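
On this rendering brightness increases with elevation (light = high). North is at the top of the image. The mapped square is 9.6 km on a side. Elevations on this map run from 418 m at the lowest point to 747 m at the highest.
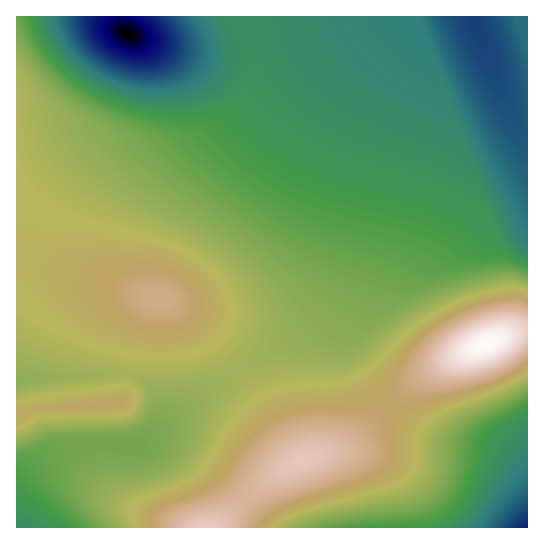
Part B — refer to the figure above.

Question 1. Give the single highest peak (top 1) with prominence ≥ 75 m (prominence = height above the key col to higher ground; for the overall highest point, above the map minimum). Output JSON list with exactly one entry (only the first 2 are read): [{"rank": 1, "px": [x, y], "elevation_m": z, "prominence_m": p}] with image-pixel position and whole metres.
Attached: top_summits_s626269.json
[{"rank": 1, "px": [486, 343], "elevation_m": 747, "prominence_m": 329}]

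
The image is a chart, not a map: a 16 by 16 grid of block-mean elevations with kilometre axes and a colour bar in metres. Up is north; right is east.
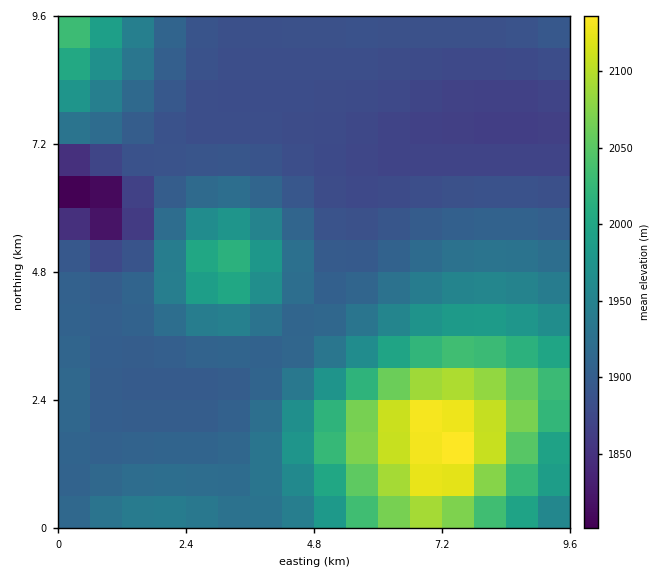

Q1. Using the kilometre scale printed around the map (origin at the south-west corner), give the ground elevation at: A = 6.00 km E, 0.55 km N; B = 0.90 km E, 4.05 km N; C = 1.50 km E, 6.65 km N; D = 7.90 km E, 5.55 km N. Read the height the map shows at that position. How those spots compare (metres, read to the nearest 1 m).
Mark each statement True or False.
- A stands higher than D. True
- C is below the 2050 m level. True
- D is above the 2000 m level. False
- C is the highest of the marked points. False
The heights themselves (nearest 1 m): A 2069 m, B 1903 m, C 1880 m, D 1912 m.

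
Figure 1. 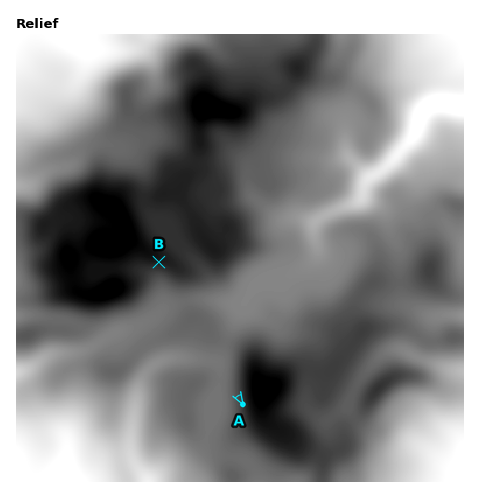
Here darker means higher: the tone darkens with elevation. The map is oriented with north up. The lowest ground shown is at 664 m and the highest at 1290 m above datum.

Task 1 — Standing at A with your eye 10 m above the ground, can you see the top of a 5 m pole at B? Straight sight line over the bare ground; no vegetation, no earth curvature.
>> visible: true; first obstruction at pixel None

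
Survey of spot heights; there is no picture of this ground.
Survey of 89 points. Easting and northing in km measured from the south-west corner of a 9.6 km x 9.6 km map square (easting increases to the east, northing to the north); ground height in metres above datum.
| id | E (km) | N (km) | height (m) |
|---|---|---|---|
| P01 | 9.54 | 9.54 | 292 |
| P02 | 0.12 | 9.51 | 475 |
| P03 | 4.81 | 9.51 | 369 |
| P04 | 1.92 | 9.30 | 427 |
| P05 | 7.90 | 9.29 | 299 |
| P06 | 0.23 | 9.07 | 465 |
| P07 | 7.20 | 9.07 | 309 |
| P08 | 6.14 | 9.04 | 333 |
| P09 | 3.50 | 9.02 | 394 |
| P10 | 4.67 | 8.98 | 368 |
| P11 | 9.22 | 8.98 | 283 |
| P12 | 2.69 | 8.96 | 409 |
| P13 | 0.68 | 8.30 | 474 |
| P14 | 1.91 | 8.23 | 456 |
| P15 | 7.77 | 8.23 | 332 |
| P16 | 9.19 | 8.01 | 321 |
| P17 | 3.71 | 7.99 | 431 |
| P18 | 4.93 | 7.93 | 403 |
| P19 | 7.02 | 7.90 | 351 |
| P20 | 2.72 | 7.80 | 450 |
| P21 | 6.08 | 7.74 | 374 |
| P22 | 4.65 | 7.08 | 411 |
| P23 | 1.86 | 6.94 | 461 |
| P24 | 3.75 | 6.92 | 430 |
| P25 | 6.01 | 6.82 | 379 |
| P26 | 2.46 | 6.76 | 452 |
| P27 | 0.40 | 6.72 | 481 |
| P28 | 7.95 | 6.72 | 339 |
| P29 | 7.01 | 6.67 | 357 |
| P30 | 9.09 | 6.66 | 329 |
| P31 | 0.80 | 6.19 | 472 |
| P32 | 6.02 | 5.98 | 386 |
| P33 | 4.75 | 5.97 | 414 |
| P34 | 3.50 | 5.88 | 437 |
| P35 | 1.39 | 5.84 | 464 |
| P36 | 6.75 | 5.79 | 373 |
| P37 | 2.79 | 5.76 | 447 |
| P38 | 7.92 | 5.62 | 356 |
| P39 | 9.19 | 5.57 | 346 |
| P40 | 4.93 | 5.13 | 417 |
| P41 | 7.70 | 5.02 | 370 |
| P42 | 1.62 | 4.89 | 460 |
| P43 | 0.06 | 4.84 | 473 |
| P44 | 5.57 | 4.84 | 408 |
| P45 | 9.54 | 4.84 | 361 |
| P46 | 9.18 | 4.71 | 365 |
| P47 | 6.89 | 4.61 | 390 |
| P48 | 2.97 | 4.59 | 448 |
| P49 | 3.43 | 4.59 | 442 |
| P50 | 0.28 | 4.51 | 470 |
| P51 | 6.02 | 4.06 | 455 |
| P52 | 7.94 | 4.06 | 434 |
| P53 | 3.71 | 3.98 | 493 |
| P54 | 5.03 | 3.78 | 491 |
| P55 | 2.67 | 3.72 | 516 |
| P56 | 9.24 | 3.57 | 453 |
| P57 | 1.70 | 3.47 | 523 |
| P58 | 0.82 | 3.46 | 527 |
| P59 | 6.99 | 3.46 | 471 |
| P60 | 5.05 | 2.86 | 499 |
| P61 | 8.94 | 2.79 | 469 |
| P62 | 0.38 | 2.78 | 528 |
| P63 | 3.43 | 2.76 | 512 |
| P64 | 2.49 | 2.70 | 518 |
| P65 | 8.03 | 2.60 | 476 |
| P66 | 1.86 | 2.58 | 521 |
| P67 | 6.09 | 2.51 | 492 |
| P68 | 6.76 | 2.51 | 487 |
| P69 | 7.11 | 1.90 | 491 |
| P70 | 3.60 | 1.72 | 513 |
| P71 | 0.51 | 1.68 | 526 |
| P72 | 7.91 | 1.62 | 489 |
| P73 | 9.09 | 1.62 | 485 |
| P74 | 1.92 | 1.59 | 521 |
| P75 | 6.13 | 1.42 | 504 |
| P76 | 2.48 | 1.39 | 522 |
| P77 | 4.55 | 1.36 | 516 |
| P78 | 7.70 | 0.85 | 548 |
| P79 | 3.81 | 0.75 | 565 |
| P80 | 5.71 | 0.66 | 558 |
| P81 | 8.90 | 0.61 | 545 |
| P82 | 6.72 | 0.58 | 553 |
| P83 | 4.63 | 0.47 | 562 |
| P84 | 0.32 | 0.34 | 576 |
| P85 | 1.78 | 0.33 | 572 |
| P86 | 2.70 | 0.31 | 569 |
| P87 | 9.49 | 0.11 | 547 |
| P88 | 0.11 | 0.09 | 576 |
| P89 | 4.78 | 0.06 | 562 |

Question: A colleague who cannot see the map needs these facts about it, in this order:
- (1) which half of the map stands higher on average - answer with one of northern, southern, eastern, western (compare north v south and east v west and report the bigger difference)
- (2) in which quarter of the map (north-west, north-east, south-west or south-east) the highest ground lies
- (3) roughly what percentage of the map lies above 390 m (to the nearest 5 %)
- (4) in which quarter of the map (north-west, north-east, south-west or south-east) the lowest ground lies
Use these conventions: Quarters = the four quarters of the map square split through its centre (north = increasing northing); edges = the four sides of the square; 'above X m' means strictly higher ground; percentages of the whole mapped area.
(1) Taken as a whole, the southern half is higher than the northern.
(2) The highest point lies in the south-west quarter of the map.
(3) Roughly 75 % of the ground is higher than 390 m.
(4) Look to the north-east quarter for the lowest ground.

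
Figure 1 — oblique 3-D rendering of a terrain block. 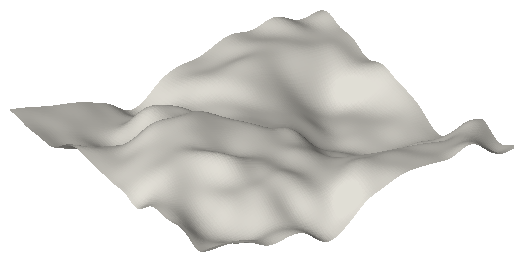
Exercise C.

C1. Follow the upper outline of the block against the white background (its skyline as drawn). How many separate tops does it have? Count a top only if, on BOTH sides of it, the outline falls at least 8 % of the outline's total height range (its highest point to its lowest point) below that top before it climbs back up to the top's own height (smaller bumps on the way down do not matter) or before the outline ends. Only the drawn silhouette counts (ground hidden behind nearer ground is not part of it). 2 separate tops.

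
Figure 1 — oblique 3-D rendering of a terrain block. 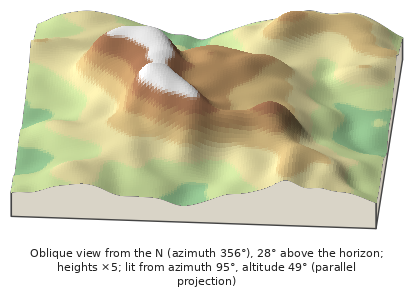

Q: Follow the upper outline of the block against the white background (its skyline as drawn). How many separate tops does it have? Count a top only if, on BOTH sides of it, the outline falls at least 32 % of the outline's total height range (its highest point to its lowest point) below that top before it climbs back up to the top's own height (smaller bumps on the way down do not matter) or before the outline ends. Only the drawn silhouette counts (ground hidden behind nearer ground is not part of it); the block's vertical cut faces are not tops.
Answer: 0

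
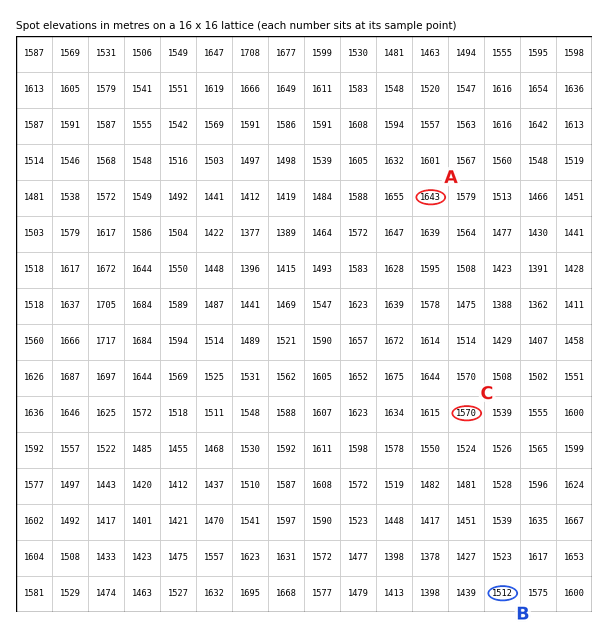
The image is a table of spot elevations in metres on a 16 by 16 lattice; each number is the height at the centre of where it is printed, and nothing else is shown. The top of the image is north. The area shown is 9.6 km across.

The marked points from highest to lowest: A C B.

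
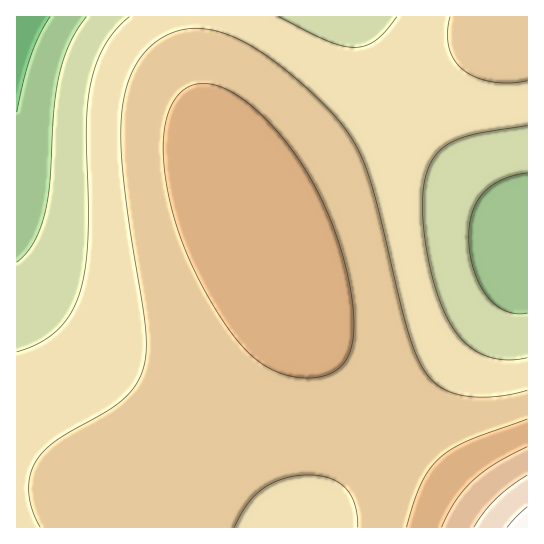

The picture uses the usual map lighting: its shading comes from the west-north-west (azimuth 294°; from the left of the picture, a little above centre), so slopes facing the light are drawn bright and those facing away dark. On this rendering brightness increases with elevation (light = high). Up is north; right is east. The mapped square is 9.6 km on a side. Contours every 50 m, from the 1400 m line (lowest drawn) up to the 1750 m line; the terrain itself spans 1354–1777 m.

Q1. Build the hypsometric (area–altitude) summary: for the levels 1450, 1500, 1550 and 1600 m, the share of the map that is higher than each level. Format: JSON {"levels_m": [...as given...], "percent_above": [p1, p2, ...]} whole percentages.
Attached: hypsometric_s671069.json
{"levels_m": [1450, 1500, 1550, 1600], "percent_above": [94, 82, 56, 18]}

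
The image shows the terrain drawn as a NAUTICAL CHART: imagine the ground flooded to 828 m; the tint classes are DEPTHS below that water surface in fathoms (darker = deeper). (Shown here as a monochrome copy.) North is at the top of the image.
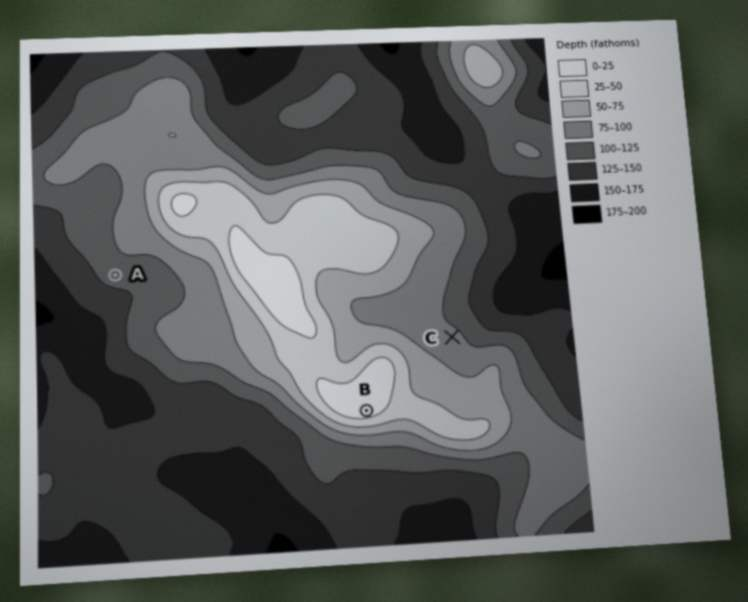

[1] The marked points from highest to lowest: B C A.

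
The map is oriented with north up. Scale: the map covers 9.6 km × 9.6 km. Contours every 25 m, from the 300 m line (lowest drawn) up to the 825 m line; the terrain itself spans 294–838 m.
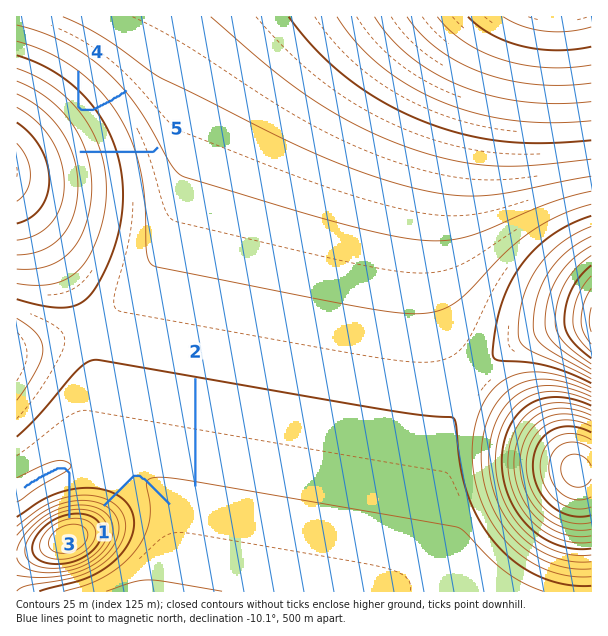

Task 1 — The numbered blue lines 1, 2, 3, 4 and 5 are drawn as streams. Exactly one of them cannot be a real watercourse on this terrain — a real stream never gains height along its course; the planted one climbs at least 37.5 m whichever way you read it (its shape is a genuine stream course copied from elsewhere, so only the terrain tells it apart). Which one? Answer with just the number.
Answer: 4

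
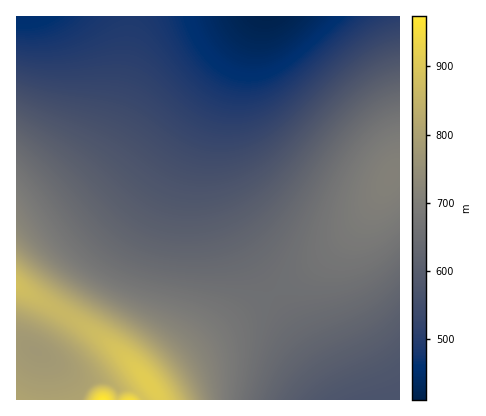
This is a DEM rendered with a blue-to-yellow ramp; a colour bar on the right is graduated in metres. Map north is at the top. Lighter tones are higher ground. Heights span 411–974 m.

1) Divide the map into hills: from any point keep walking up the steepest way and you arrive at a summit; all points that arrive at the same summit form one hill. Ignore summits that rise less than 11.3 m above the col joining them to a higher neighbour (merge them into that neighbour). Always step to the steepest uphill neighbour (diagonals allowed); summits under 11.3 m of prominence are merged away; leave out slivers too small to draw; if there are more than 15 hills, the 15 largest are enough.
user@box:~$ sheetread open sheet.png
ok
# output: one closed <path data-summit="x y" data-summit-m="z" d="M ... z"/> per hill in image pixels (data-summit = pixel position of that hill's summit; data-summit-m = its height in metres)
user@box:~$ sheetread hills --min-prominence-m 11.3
<path data-summit="392 176" data-summit-m="708" d="M400 16l-140 0-9 16-16 38-10 32-6 28-2 16 1 30 6 26 8 20 24 44 58 88 26 46 60 0z"/><path data-summit="150 386" data-summit-m="914" d="M260 16l-3 0-47 72-75 120-56 74-27 46-16 24 36 23 16 6 20 0 10 8 14 0 6 3 6 8 196 0-21-38-73-114-17-34-9-28-3-40 5-32 16-52z"/><path data-summit="16 286" data-summit-m="881" d="M256 16l-240 0 0 327 10 2 10 6 4-3 39-66 56-74z"/><path data-summit="104 400" data-summit-m="974" d="M18 343l-2 1 0 56 101 0 2-10-7-7-8-3-16 1-8-2-48-31z"/><path data-summit="130 400" data-summit-m="953" d="M126 388l-8 2 0 10 26 0-6-8z"/>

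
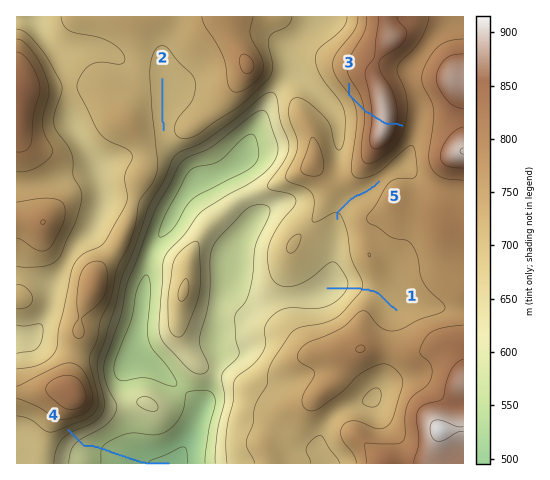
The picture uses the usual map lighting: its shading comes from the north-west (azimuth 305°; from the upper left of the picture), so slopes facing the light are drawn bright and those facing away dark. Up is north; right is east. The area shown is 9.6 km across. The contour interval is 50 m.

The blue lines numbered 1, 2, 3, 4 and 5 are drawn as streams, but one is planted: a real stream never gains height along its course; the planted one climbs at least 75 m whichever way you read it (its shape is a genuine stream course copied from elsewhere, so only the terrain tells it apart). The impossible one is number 3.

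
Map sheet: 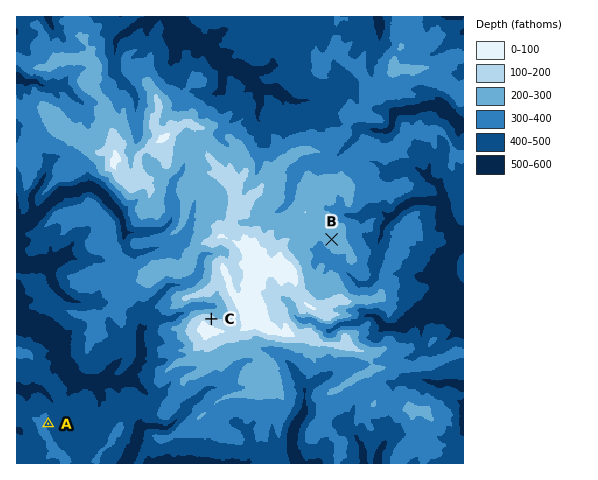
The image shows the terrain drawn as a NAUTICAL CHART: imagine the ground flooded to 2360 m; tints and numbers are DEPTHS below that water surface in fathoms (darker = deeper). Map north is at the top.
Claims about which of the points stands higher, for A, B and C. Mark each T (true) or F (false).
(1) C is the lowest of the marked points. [F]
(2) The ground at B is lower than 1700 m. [F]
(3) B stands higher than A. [T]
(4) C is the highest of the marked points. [T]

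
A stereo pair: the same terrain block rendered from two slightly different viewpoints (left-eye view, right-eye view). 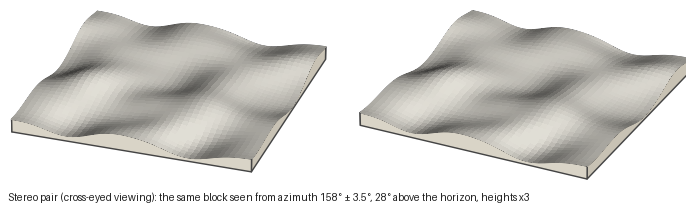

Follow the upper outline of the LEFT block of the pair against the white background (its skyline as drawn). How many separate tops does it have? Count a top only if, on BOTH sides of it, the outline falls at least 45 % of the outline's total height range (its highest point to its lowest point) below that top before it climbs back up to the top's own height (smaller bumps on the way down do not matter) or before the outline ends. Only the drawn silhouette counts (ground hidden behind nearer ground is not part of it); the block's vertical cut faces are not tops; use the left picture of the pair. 0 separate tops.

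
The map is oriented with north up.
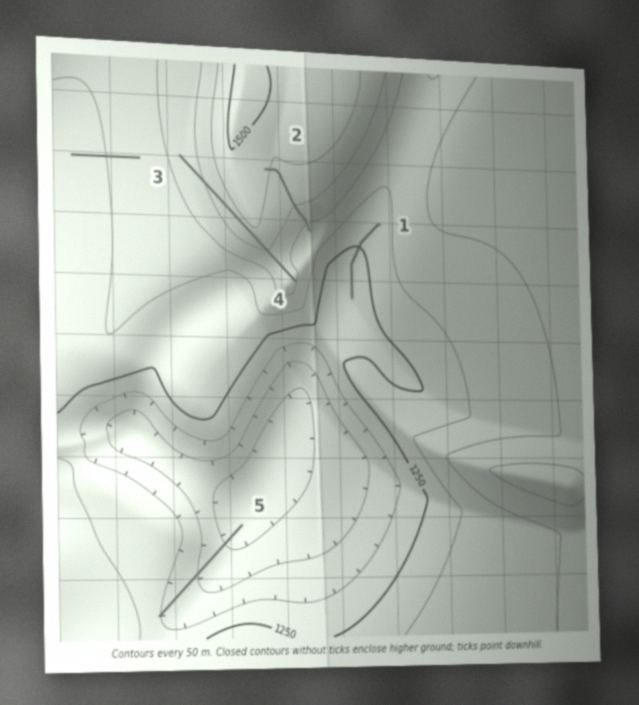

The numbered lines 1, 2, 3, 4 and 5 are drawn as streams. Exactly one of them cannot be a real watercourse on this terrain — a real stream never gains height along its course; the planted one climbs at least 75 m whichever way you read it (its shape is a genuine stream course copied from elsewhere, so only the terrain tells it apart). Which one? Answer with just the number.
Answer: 4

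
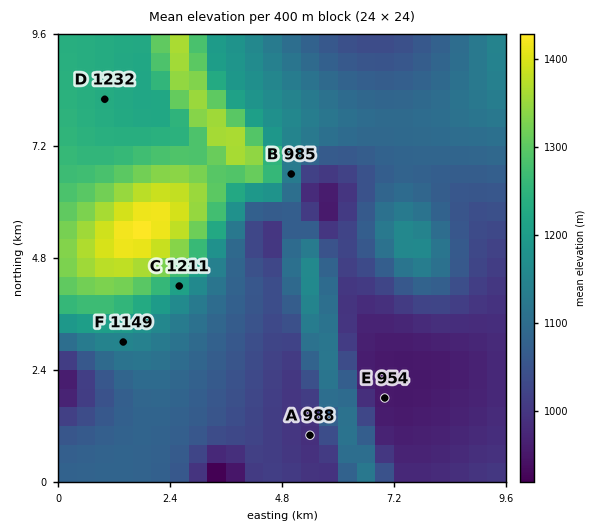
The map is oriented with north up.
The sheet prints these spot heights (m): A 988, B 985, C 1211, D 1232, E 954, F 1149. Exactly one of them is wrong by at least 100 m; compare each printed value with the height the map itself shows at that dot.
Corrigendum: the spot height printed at B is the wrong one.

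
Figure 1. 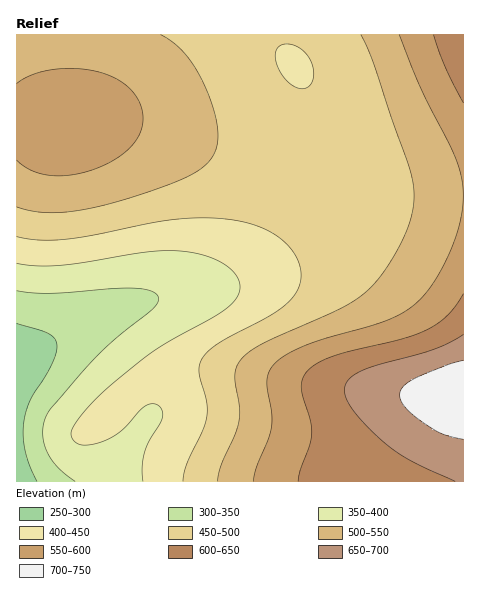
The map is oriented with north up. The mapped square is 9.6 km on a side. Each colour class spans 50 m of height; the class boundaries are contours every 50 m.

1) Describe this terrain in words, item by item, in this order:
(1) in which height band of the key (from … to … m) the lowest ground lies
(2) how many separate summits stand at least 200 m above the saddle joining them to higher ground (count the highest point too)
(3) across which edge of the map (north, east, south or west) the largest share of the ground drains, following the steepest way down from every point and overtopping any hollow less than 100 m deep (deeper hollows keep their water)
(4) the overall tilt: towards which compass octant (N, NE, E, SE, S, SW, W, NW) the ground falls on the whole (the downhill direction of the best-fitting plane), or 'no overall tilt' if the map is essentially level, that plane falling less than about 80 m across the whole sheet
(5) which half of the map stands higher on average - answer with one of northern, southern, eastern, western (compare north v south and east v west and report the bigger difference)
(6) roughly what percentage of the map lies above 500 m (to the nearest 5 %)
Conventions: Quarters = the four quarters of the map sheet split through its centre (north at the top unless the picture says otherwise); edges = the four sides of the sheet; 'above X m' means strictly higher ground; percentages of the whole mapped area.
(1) The lowest ground lies in the 250–300 m band.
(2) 1 summit rises at least 200 m above its surroundings.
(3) The largest share of the runoff leaves by the western edge.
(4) The general tilt is down to the west (the land rises towards the east).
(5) Taken as a whole, the eastern half is higher than the western.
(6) About 45 % of the map lies above 500 m.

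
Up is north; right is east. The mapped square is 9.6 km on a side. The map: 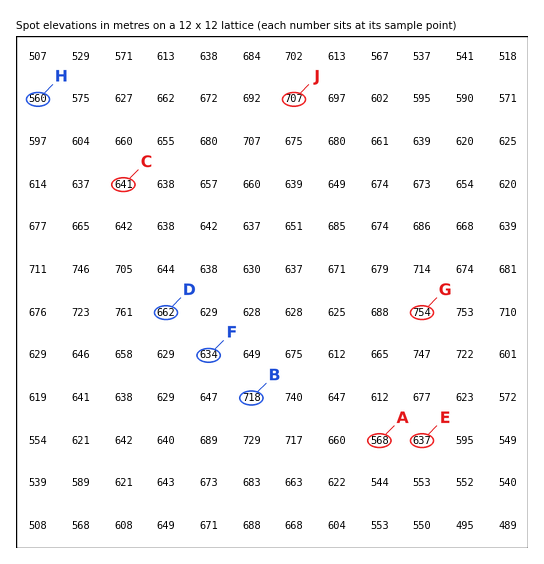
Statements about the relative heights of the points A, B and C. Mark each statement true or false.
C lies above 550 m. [true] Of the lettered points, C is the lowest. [false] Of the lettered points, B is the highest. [true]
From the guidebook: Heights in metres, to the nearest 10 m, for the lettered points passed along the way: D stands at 660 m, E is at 640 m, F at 630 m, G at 750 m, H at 560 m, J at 710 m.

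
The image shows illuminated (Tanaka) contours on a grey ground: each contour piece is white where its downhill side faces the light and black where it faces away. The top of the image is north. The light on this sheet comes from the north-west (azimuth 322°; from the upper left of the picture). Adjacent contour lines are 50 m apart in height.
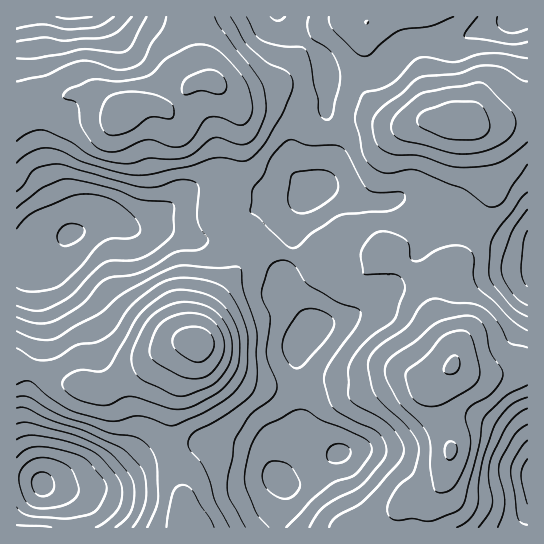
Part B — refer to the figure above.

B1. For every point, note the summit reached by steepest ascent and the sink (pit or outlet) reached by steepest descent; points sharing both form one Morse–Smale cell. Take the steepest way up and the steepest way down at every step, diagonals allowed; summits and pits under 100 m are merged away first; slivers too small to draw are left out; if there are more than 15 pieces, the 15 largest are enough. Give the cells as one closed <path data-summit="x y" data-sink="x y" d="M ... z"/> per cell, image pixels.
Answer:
<path data-summit="453 365" data-sink="282 481" d="M325 187l-11 1-10 9-4 6-7 26-2 25-8 20 0 16 5 9 16 18 5 10 0 6-9 9-4 20 4 65 19 17 18 10-28 25-11 4-15-1 1 12-5 21 0 12 98 1 30-28 24-5 12-13 4-11 4-26-10-24-8-34 2-5 18-17 2-4 0-11-12-27-4-14 8-40 6-14 0-14-11-24-11 0-32-18-16 4-10 0-18-4-16-8z"/><path data-summit="197 345" data-sink="282 481" d="M303 196l-5 3-24 1-8 3-21 12-12 11 14 13 2 6 0 9-41 57-8 20-1 10-20 41-7 27 1 44 8 29 3 29 10 17 84 0 1-13 5-21-1-12 15 1 11-4 28-25-18-10-19-17-4-65 4-20 9-9 0-6-9-16-16-17-1-20 8-20 2-25z"/><path data-summit="197 345" data-sink="73 233" d="M106 215l-15 1-17 17-9 3-28-3-15 8-6 1 0 123 17 4 18 10 30 6 16 7 9 0 5-3 30-18 13-14 24-13 19 0 11-33 41-57 0-9-2-6-13-12-15 12-24 1-24-9-36-2z"/><path data-summit="123 113" data-sink="73 233" d="M214 81l-13 0-8 3-20 20-8 4-11-3-15 0-18 7-31-15-8-2-13 0-12 6-40 14-1 126 6 0 15-8 16 3 21-3 20-18 16 1 25 13 36 2 24 9 18 0 12-4 8-10-16-17 8-14 2-24 13-52-1-8-6-9z"/><path data-summit="197 345" data-sink="42 485" d="M187 343l-9 1-16 8-27 23-29 17-9 0-16-7-18-2-30-14-17-3 1 162 176-1-9-16-3-29-6-23-3-20 0-30 3-12 5-19 16-32-1-2z"/><path data-summit="123 113" data-sink="282 481" d="M279 16l-84 1 0 26 5 28 5 8 9 2 7 8 18 22 1 11-12 43-3 30-8 14 16 16 12-10 21-12 36-6 19-14 8-16-2-86-4-22-10-12-24-17-8-8z"/><path data-summit="466 123" data-sink="282 481" d="M366 16l-86 1 1 5 9 9 26 19 8 15 3 16 0 37 2 13 0 36-10 19 12 2 24 11 18 4 10 0 16-4 32 18 11 0 1-16 10-30 6-48-24-3-34 3-16-8-12-12-5-8-3-13 2-17-3-34 3-8z"/><path data-summit="123 113" data-sink="69 17" d="M194 16l-177 0-1 98 3 1 18-8 20-6 12-6 13 0 8 2 31 15 18-7 15 0 7 3 8-1 24-23 18-3-7-3-5-11-4-24z"/><path data-summit="453 365" data-sink="527 478" d="M527 364l-6 0-10 5-14 4-24 0-20-8-18 17-2 5 8 34 10 24 0 9-7 25-13 16-24 5-29 28 150-1z"/><path data-summit="466 123" data-sink="522 17" d="M527 16l-122 1 3 21 15 33 9 43 5 5 13 4 40 2 38-10z"/><path data-summit="453 365" data-sink="527 245" d="M474 231l-13 24-14 15-8 39 4 14 12 27-2 15 6 4 14 4 24 0 14-4 10-5 7-1 0-113-30-7z"/><path data-summit="466 123" data-sink="73 233" d="M405 16l-38 1-3 33 4 45 17 20 12 6 45 0-10-7-9-43-15-33z"/><path data-summit="466 123" data-sink="527 245" d="M527 116l-28 8-27 1 9 9 6 11 8 26 0 19-20 41 16 9 28 9 9 0z"/><path data-summit="466 123" data-sink="73 233" d="M469 123l-10 0-2 2-2 38-3 15-9 23 0 16 14-2 17 16 19-37 2-23-6-20-8-17z"/><path data-summit="453 365" data-sink="73 233" d="M457 215l-14 3 10 23 0 14-3 10 11-10 12-24z"/>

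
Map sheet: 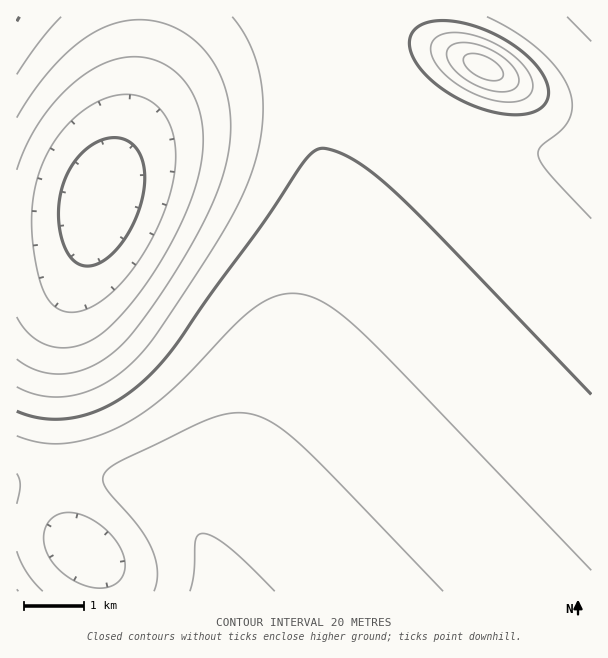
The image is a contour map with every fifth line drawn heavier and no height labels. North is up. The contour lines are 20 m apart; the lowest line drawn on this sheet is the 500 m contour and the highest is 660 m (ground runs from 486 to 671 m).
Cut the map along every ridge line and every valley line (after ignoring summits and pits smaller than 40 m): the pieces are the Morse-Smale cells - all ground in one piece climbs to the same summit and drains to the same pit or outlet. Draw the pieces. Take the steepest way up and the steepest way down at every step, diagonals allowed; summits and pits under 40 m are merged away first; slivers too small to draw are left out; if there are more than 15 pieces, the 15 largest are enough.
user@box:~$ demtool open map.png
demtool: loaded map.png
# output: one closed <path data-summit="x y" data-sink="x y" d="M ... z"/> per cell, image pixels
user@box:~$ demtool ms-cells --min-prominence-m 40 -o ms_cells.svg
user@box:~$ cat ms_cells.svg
<path data-summit="221 591" data-sink="101 201" d="M362 16l-222 1-1 48-7 48-12 39-24 61-15 10-16 5-49 3 1 361 575-1 0-442-32 5-38-3-37-11-47-22-34-26-22-23-15-25z"/><path data-summit="485 68" data-sink="101 201" d="M591 16l-228 0-1 11 5 17 7 15 14 18 25 23 25 18 32 16 28 11 33 7 29 2 22-3 10-4z"/><path data-summit="485 68" data-sink="101 201" d="M140 16l-124 1 1 213 48-2 16-5 15-10 24-61 12-39 7-48z"/>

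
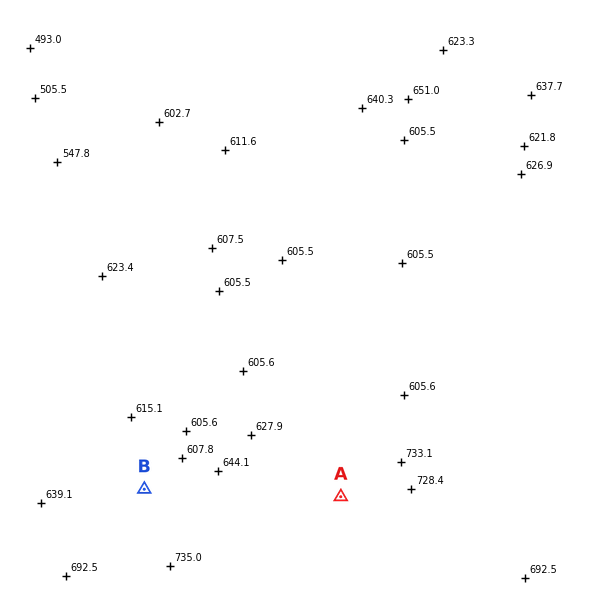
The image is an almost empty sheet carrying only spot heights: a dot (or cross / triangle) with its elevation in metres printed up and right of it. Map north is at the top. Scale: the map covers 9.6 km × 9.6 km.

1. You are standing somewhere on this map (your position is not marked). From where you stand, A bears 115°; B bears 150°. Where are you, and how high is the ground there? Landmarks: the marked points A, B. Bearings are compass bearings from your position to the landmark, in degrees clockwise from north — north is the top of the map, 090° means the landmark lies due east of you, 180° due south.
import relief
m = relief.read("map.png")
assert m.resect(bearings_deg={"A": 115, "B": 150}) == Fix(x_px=78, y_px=374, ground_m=650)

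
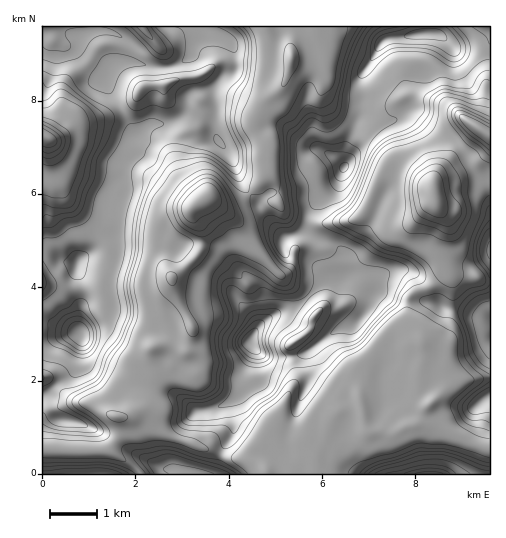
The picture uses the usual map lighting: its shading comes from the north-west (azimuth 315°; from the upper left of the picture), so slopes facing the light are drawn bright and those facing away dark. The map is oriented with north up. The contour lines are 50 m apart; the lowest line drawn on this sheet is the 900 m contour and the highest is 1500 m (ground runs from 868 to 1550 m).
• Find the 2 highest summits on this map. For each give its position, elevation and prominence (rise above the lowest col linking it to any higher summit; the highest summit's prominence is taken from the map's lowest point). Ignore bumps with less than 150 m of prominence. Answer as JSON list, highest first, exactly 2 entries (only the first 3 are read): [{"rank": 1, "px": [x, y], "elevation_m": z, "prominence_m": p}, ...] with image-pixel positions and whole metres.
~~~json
[{"rank": 1, "px": [201, 200], "elevation_m": 1550, "prominence_m": 682}, {"rank": 2, "px": [435, 193], "elevation_m": 1548, "prominence_m": 284}]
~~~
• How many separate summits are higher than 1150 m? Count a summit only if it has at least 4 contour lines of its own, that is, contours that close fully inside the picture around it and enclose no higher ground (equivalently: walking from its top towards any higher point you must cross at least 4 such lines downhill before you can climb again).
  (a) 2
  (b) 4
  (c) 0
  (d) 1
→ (a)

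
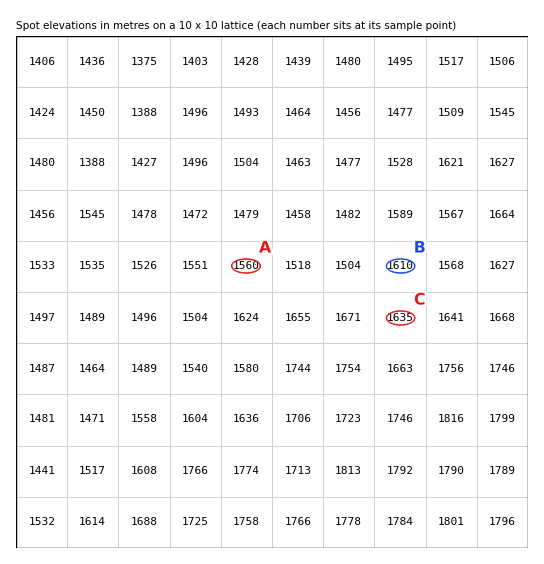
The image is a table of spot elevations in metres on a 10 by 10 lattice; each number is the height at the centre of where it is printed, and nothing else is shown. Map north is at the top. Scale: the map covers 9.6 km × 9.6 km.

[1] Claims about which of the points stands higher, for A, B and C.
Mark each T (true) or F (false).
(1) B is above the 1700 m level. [F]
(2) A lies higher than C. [F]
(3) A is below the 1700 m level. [T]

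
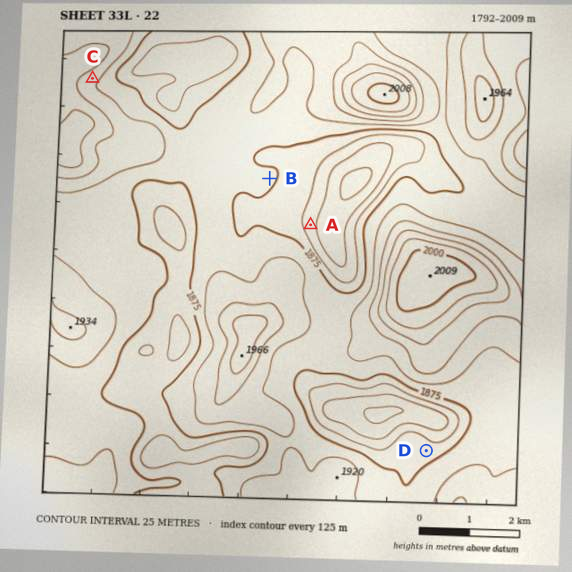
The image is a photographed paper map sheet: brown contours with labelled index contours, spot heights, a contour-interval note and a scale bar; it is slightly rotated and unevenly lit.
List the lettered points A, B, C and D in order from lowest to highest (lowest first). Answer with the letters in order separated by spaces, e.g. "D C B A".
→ A D B C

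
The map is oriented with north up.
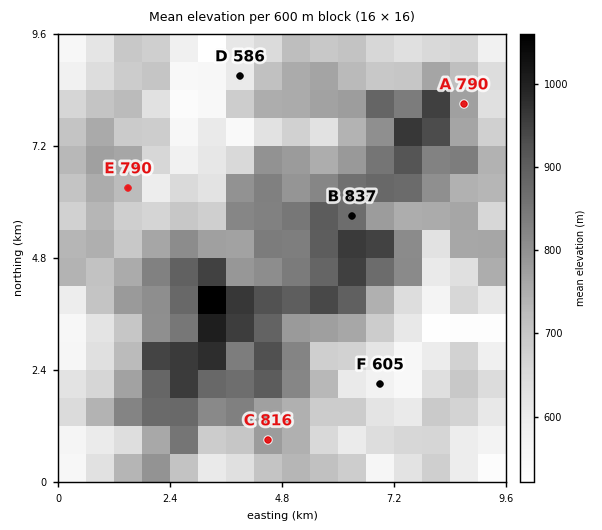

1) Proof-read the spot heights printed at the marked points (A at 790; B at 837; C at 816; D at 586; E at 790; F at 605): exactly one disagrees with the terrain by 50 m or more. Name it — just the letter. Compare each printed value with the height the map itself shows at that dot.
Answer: E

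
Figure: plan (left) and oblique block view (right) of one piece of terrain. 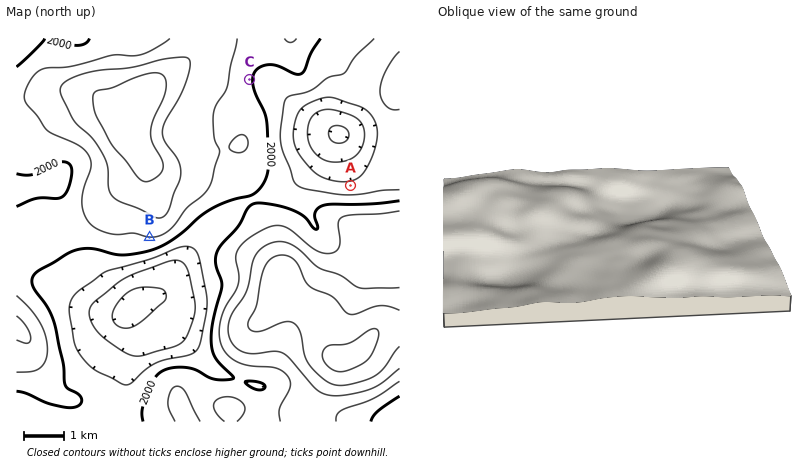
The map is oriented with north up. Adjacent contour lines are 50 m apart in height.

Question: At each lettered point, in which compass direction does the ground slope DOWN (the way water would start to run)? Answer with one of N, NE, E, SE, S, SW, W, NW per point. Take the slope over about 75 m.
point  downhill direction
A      N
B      S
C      E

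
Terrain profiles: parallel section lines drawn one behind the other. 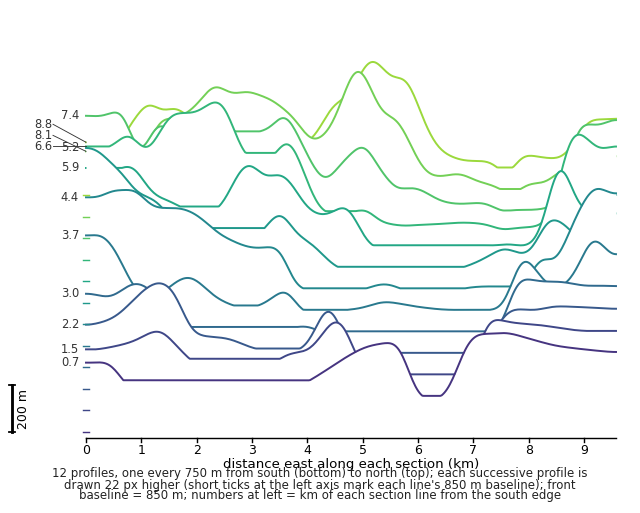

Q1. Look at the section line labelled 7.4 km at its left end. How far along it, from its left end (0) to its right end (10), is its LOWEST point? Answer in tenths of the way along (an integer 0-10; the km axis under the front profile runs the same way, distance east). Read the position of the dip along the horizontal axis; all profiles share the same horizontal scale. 8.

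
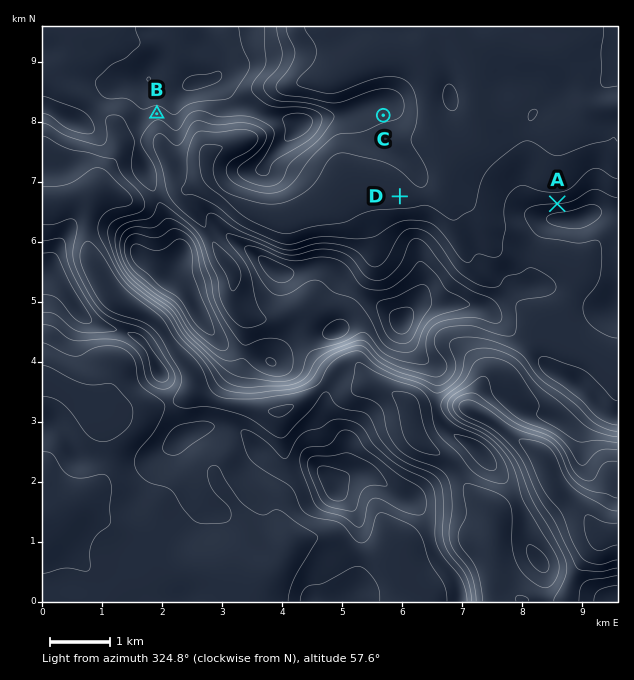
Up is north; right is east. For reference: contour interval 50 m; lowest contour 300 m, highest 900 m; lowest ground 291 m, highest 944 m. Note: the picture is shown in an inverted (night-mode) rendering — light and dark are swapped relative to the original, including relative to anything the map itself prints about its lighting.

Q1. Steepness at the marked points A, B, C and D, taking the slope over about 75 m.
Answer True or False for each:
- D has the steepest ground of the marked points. False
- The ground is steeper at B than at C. True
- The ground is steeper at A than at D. True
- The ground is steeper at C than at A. False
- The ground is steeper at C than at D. True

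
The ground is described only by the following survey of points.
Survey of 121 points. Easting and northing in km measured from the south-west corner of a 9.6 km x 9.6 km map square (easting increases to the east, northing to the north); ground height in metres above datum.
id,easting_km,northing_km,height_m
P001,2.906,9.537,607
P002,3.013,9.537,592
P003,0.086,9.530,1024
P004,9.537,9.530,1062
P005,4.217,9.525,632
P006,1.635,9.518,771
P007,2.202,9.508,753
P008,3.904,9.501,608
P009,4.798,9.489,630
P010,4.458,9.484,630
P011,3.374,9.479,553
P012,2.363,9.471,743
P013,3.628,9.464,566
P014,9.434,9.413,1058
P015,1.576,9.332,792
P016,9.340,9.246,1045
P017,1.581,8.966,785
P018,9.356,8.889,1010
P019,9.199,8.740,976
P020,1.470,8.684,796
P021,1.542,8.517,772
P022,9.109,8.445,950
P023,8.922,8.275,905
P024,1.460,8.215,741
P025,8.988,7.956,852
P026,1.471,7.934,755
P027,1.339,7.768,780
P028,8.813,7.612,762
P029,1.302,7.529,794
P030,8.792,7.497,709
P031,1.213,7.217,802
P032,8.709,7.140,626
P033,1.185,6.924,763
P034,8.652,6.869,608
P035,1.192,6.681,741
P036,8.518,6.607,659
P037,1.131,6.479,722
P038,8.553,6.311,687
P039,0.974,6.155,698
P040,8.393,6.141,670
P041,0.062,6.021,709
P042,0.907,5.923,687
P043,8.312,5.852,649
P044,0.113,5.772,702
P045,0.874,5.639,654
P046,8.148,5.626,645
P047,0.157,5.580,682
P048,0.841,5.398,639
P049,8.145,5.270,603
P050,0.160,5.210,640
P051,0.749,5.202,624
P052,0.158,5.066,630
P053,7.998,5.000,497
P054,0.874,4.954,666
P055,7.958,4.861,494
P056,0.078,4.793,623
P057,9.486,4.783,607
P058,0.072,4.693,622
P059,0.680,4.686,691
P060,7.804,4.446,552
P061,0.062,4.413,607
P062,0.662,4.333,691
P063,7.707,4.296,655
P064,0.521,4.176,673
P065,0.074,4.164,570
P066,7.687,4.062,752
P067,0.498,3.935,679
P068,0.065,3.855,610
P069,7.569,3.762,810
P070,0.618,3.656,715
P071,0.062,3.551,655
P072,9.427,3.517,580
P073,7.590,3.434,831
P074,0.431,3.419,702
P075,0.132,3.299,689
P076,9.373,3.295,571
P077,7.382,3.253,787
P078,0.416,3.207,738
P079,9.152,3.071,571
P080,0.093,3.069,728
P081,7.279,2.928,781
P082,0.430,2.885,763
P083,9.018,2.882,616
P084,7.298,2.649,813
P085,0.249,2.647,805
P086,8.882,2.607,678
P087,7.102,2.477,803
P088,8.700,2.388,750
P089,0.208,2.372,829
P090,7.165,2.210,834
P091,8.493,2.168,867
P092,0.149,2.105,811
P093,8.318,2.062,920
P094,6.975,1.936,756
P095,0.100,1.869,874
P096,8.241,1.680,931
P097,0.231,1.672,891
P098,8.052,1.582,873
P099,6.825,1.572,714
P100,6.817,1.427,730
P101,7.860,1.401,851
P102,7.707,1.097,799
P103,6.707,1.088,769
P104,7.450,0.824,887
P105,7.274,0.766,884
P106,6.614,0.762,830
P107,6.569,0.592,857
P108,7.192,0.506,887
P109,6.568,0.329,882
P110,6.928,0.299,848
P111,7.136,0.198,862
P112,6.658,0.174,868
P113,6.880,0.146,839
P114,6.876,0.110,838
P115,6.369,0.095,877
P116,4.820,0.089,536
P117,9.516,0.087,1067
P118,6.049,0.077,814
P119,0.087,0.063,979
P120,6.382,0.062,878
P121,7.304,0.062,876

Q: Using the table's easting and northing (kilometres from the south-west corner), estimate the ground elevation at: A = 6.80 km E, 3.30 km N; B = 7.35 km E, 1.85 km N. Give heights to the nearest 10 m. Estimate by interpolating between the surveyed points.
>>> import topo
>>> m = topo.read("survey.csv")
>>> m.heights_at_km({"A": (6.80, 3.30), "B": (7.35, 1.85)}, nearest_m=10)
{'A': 780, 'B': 790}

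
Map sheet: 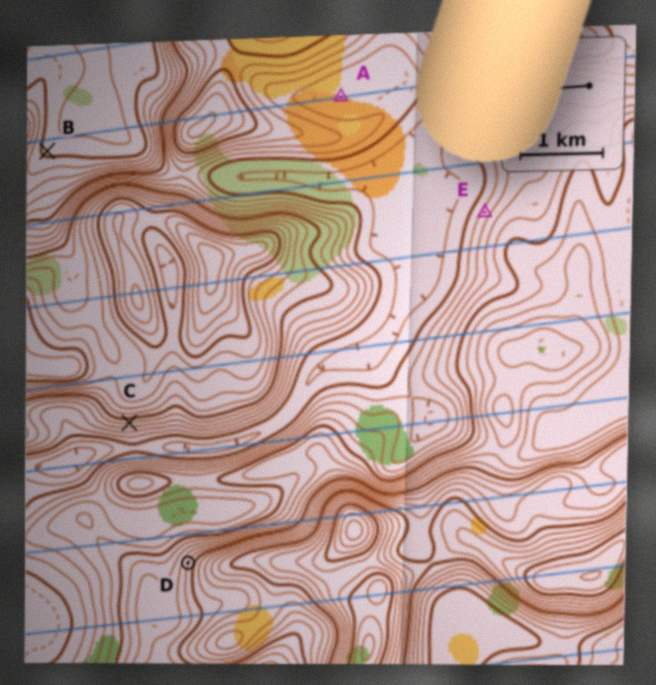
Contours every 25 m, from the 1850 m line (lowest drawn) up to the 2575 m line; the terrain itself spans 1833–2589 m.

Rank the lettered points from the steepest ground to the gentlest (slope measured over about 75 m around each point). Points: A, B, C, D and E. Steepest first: C D E B A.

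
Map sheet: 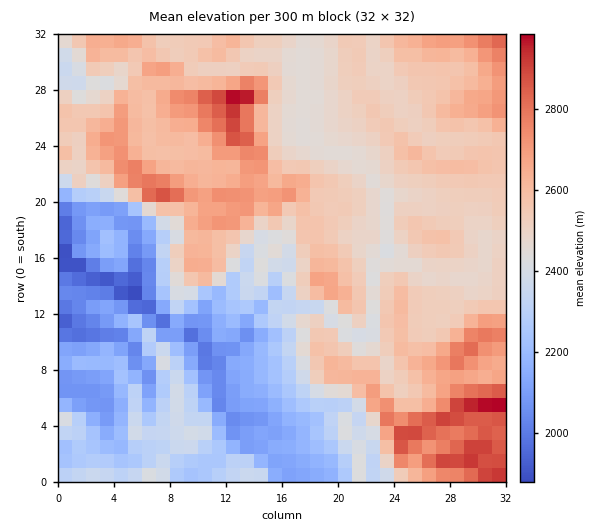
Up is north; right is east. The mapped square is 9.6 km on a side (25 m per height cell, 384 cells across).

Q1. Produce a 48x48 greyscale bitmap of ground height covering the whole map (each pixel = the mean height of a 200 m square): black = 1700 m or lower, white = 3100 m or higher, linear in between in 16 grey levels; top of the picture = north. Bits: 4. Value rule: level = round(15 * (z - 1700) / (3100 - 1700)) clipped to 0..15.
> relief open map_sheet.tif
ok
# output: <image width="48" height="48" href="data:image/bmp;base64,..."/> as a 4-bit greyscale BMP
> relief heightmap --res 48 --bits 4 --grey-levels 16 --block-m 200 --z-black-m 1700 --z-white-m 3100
<image width="48" height="48" href="data:image/bmp;base64,Qk32BAAAAAAAAHYAAAAoAAAAMAAAADAAAAABAAQAAAAAAIAEAAATCwAAEwsAABAAAAAAAAAAAAAAABEREQAiIiIAMzMzAERERABVVVUAZmZmAHd3dwCIiIgAmZmZAKqqqgC7u7sAzMzMAN3d3QDu7u4A////AHd3d3d4h2ZmZnd3ZUVVVWeHd4mqu7vN3WZnd2Znd2ZmZnd3VEVVVWeHeKurzMzd3WZmZmZmd2ZmZmdlRVVVVWiHebys3d3dzVZmVlZmd3d2ZlVEVVVVZnh3is27vM3dzGZmZVZ3d3iHdkRFVVVWZnh3mt3Lu7zdzHd2VVeHd3d4dURERFVWZ4h3m93dzMzMzIdlVFd2Z3d3ZURERVVVZ4h3rLzd3dzMzHZURFZ1Z3d2VEREVVZmZ3d5zKqrvd3d3VREREZ1Z3dlQ0VVVVZndmeKupmaq83u7kRERFZ1V3dlNEVVVWZ3iIirqZmaq7zN3URERFZkRndlREVVVmZ4mZmrqZmaqru7u0RERWZEV3ZUNFVVVmeJqqqqmJmqq7qqqkVVVWVEaHZDNFVVVmeJqqqamZqqu8u6qlZmZlQ1eGVDQ1VVZneJqZmZiZqqq8y7ukREVURGhlVDRDRVZneJmZiIiaqZqrzLuzMzMzNXZFQ0RVREVmeJmYd3mamZmavMuzMzM0VmQzMzRVRVZmeJmHiHmamZmZq7yyM0RVZUJFZEVVVWd4iIh4mXmamZmZmqqjNEVVQyNWdUVWZlZ4d2d5qYiamZmZmZmTRERDIjRndlVmZ2VmeImqqYiamZmZmZmUQzMyIjVoiHVWd3Zniau6mYiamZmZmImTMzMiMjV4mal2Z4doiauqmYiZmYmYiImTIiI0QjVomqqXZ4h3iaqpmYiZiIiIiImSI0RVQzV4qqqYd4h3iaqpmYiIiJmZmIiRNFVlQ0aJqqqZh4iHiampmIiIiZmZmYiSREVmQ0VomqqZh3iHiZmZiIiImZmZmYiSNEVlREZ3mqqpqHiImZmZiIiJmZmZmIiSNFVURFaIm7u7qYmYmZmZmIiJmZmZmImTRFVERWeZmqq7u5qpmpmZmYiJmZmZmZmTRERFV5qqqruqu6qpmpmZmYiJmZmZmZmVVmZ3iszcy7u7u7q7qpmZmYiIiZmZmZmWeYeaq8zMuqq7u7qrupmZmYiJmZmZmZmYeYiavMu7qqqqq7qqqpmZmIiZmZmZmZmYiZmrzLqqqqqqq7qpmZmYiIiZmZmqqpmamaqruqqqqqqqq8qZmYiIiIiZmqqZmpmamaq7qqmZqqq7vMqYiIiIiIiZqpmZmZmZmau7qpqqqqq8zLmIiIiIiJmamZmZmZmZmaq7qqqqqrvN3KmIiIiIiZmZmZmZmZmpmamrqqmqqrzN26mIiIiJmZmZmZmamaqqmamrqpmrq8zN26mIiIiJmZmZmZmqqqu6iZibqZq7u83e3LmYiIiJmZmZmZmqq7u5iIiaqpqrvMzd7tqYiIiJmZmZmZmaqqu3d4iImqqqqqqrvMqYiIiJmZmZmZmZqqq3d5iIiqqqmZmZmqmYiIiJmZmZmZmZmqu3eJmZmau6mZmZmZmYiIiJmZiZmZmZmqu3eKqZmamZmZqZmZiIiIiJmZmZqaqqqru4iaqqqqmZmZqqmZmYiIiJmZmaqquqq7zImqqqqqmZmZmqqZmZiIiZmZmqqqu7u8zA=="/>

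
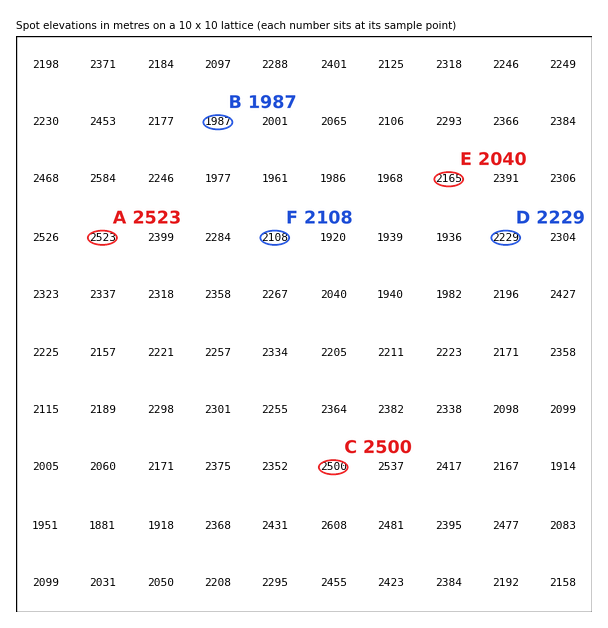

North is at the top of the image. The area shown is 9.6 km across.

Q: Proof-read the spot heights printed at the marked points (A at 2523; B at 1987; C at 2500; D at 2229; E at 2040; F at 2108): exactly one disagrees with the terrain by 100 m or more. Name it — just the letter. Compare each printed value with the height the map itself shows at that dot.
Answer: E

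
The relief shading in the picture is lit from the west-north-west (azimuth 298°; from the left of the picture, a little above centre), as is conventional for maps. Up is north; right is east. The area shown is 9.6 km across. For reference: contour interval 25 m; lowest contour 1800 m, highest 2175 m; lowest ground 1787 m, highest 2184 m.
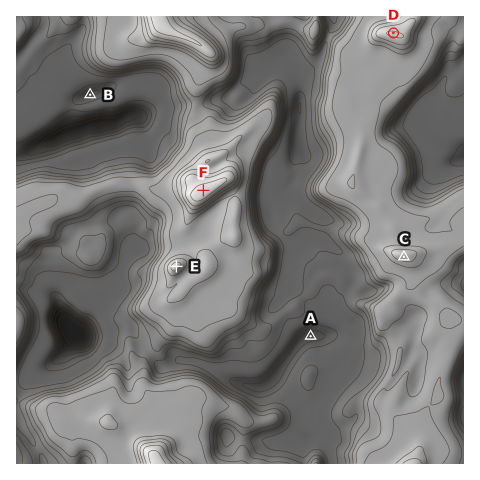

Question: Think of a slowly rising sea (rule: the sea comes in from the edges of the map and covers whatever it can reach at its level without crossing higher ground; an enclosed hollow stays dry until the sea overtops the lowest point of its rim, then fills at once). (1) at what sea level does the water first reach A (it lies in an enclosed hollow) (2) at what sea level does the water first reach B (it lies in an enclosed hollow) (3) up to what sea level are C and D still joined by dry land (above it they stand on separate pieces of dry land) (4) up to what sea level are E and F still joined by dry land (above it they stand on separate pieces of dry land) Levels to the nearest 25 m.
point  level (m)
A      1925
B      1900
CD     2050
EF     2075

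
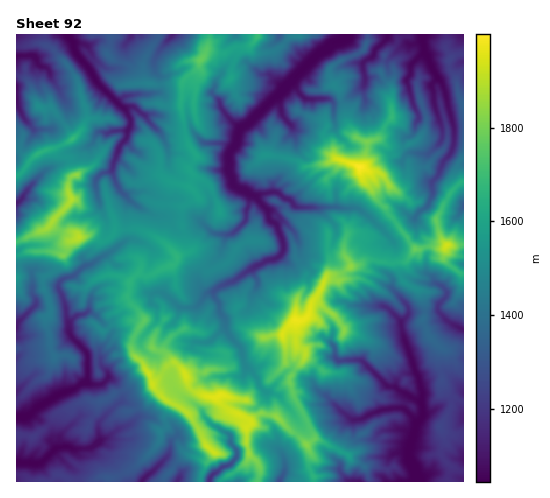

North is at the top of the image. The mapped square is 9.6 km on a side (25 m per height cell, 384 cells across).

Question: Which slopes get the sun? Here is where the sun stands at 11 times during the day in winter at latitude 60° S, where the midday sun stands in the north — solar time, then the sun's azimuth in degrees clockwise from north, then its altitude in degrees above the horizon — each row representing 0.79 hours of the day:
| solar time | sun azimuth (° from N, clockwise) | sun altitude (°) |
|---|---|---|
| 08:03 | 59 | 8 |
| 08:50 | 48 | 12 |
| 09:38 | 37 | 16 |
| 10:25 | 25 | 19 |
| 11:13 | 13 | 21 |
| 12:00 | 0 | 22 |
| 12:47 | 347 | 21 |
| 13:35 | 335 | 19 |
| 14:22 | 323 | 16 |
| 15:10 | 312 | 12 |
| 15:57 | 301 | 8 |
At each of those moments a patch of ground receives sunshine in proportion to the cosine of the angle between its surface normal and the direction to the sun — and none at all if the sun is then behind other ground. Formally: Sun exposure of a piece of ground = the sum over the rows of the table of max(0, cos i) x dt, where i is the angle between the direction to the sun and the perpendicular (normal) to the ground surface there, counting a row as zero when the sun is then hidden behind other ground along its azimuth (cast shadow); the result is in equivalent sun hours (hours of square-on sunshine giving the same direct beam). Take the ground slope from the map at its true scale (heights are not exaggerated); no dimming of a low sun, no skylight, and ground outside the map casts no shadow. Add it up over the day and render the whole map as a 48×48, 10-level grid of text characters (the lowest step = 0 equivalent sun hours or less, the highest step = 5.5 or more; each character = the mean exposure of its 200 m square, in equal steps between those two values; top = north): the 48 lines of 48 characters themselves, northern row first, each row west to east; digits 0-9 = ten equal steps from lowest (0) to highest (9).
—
667785210332686358777758542461100024674463245666
210376334656775489865464312530000268831756642357
310258413257663689862212000020002686102475243452
654124732314555542212114200001014756428875473246
578443752488767546422134340001135575512672463236
377743563023222343221002333112375344237885352336
479853366200013444232002421124200013744765264335
347765466620023344243000111327744447644468244323
310256659972100023245200012621388657676557425223
521017850012252453134410024760124658877613355333
645567830001477334303431165654556667999620556433
579994114731345644520011249667677982153355423334
597310255413513543377313477788766998765232113515
640003576212575455423422751014776348997633665155
710049961115345553443221200001210000236886533268
000576121523643355447731000001102000111277530589
003776452440012222343532000002021000001047563581
001234653264245433333686200310100000000002764731
577783045256622333201475240032100000000210015533
689841136445675444312224263114666555311153026534
889436987545566654551000465322345637542027532568
951015663421014775575314666414334455344313666798
000131000102652377665467322214544465544433785665
112231000036675436322353200014544557676655101101
000000000431356752113541000264556755742332000011
300000024566545202213100017877656872112000000003
101000211013400014321002664778977222122001100000
101300010245320103432278556689875101000100010000
000310102443664630337446665236673300000000000000
005520000231388685566433366777752575311000010000
043220155215555537885635787686524048764200243000
421220112412424667577443699972100015544310126631
544342001015536551001552234222210000146640024688
544357200023664766446884220012462000001352001355
344344401122484489997543310031132000000134111112
421100002012048636989874212530104734200011111223
213100001001115533541011335404000122550003311321
030000021254123432268998652023300000135101212341
500002577731220453147779973213430000224651022235
000267523102210036300121137852532000021122521033
014753121032100000510235776874375510001355122542
666311341210033200040001451046465442246301335544
785103320003322100145000200003658878652342333345
121110000143333101237400310000464887545322332232
001134224554343002212740251000022049743223344322
101454666444430001121000336100104100334464211244
777775445554200130030001004201211000022435310135
456524544331002400330000021002123200002001334543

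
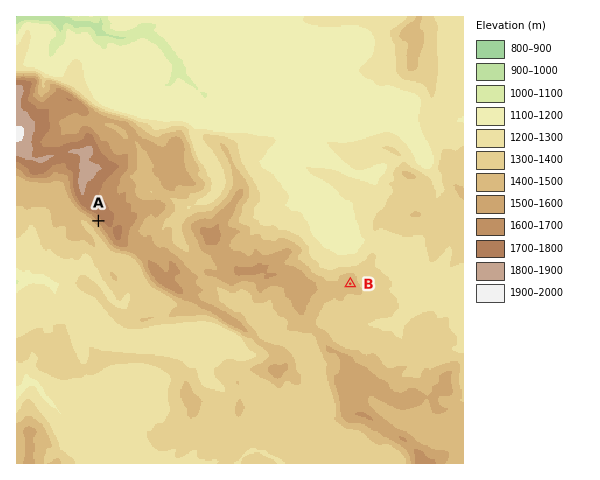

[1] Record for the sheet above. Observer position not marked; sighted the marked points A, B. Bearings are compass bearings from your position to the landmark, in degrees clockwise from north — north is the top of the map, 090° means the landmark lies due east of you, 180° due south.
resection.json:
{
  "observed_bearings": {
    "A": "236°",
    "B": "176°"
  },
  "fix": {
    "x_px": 335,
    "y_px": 61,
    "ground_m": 1170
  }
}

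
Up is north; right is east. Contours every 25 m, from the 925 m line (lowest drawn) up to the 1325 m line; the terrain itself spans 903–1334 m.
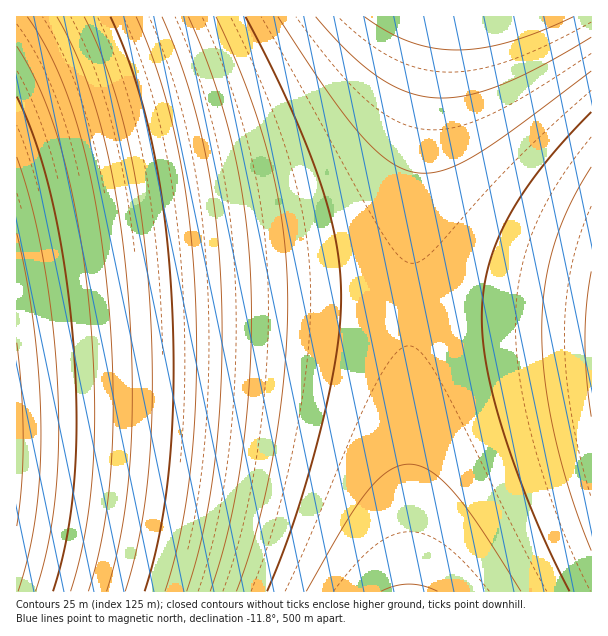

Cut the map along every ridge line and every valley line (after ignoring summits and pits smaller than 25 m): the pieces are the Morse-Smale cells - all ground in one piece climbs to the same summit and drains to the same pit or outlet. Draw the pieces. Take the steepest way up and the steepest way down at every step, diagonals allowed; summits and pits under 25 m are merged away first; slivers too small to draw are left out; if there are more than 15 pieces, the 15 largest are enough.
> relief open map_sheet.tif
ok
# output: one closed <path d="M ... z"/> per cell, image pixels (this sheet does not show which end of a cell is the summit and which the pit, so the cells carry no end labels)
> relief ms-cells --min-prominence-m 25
<path d="M440 16l-423 0-1 302 83-10 95-6 216 0 10-143z"/><path d="M354 301l-112 0-80 3-79 6-66 9-1 272 392 1 2-289z"/><path d="M447 304l-36 0-2 10 0 277 182 1 1-278z"/><path d="M591 16l-151 1-10 60-10 82-8 90-1 55 36 0 131 9 14-1z"/>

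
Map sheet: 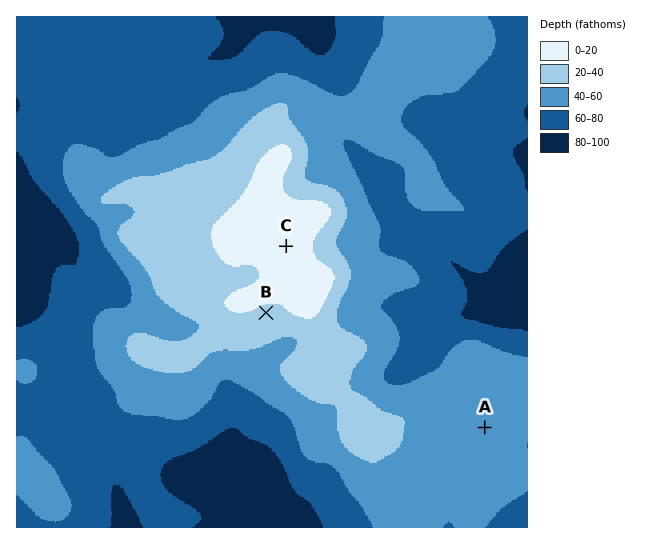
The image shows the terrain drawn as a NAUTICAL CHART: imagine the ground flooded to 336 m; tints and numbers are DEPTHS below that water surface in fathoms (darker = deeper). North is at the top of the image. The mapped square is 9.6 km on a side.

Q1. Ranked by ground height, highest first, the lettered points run C B A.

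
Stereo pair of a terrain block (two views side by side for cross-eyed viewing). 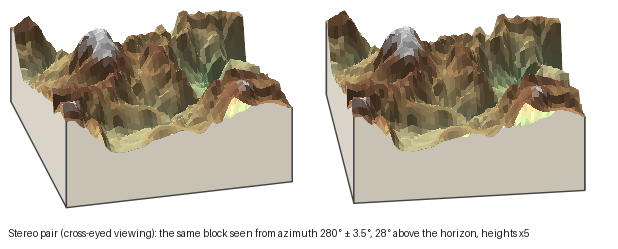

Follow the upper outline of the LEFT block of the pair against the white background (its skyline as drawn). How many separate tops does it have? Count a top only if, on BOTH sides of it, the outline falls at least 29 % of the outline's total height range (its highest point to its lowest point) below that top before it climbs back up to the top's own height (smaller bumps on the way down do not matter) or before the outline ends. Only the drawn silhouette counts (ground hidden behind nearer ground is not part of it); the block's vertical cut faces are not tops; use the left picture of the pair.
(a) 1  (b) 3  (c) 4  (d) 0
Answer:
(a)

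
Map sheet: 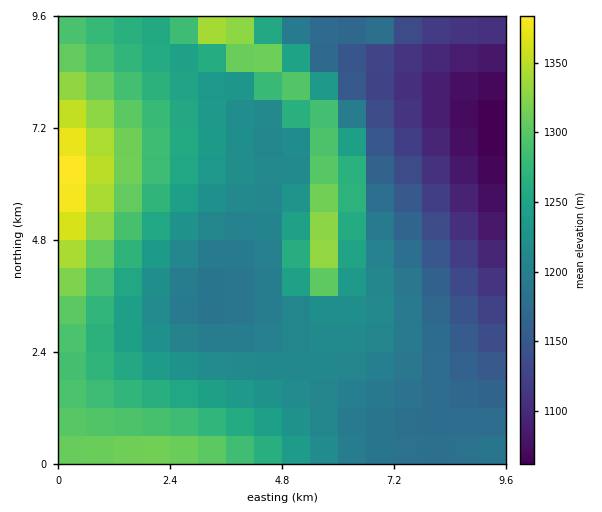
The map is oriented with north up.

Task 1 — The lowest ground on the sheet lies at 1060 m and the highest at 1400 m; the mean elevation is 1220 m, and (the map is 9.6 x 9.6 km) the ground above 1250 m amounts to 32.3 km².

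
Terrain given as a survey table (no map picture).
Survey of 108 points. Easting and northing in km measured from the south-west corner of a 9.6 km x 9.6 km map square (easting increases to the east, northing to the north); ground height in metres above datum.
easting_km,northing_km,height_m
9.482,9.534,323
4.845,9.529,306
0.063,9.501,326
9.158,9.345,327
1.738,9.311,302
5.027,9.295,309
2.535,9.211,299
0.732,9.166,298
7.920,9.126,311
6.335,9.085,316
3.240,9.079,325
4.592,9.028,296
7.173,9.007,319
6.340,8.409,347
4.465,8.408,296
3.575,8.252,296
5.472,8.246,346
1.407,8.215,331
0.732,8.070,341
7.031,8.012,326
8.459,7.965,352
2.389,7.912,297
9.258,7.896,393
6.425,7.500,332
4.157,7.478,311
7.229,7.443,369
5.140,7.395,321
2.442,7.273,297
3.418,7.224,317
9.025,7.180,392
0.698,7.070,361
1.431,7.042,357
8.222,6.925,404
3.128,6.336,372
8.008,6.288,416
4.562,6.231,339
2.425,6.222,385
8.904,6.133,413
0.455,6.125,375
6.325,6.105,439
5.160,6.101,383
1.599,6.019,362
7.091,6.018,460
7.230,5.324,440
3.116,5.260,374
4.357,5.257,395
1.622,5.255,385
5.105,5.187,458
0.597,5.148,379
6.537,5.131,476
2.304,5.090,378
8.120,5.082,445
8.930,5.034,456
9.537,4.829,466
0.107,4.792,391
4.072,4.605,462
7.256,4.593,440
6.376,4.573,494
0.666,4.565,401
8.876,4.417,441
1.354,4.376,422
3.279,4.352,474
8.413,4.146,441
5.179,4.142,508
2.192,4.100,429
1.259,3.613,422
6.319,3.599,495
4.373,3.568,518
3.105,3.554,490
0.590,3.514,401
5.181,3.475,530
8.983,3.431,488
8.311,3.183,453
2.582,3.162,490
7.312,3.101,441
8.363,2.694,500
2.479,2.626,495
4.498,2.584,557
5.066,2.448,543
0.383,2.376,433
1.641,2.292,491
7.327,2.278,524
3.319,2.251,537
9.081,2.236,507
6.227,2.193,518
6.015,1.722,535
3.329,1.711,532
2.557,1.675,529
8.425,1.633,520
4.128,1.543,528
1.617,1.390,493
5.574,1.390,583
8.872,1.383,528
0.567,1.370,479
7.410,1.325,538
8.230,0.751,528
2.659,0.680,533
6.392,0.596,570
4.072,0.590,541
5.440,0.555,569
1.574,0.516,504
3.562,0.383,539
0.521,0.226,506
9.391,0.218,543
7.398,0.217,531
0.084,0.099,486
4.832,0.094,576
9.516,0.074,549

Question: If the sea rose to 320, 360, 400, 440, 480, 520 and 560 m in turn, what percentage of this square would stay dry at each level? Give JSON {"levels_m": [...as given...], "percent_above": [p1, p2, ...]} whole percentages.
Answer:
{"levels_m": [320, 360, 400, 440, 480, 520, 560], "percent_above": [87, 73, 61, 48, 33, 21, 3]}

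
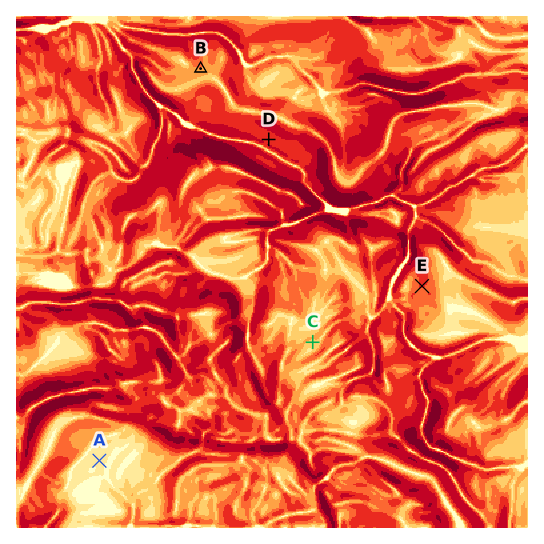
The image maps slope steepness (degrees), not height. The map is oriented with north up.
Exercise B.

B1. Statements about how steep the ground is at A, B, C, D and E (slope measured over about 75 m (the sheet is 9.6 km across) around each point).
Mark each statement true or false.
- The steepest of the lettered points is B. false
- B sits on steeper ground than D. false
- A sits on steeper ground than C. false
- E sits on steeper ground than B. true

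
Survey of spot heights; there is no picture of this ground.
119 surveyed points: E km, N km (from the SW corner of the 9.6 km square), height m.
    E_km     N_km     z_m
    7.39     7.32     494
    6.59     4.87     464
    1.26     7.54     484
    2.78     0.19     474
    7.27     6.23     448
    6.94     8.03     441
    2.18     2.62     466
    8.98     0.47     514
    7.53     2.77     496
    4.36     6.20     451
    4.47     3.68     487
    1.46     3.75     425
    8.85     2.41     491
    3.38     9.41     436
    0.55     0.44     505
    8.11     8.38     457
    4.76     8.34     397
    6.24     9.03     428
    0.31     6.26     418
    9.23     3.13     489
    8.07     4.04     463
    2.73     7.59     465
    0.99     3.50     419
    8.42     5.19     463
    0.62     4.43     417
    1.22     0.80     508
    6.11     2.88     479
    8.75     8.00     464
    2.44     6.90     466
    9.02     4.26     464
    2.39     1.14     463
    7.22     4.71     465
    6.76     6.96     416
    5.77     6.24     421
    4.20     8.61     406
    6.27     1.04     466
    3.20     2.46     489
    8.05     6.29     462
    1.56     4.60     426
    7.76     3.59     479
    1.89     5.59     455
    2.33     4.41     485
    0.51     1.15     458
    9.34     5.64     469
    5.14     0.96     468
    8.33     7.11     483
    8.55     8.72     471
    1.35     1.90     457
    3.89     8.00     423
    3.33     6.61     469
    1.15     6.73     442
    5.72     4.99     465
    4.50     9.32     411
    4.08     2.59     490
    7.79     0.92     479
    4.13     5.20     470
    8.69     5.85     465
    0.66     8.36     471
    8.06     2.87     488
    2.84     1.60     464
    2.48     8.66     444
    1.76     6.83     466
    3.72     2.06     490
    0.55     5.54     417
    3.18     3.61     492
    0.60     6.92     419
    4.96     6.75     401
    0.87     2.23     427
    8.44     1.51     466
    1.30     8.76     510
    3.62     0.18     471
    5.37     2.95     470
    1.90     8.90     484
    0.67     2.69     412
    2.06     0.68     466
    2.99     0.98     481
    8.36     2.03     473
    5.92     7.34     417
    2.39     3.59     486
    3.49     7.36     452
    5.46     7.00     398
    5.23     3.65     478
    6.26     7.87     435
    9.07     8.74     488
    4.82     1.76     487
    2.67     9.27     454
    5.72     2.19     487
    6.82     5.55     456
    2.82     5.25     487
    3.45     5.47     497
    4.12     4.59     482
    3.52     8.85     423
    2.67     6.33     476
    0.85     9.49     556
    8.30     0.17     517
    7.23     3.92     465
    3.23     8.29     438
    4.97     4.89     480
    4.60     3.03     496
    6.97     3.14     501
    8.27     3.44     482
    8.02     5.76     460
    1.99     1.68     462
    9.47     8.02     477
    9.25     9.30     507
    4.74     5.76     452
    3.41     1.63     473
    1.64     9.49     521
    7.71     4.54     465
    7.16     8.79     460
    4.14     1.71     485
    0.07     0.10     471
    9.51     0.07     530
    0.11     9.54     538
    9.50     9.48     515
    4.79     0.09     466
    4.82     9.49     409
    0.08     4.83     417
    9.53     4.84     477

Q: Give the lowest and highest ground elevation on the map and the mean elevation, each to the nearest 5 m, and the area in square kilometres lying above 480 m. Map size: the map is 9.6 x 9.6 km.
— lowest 395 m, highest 560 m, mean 465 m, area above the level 25.7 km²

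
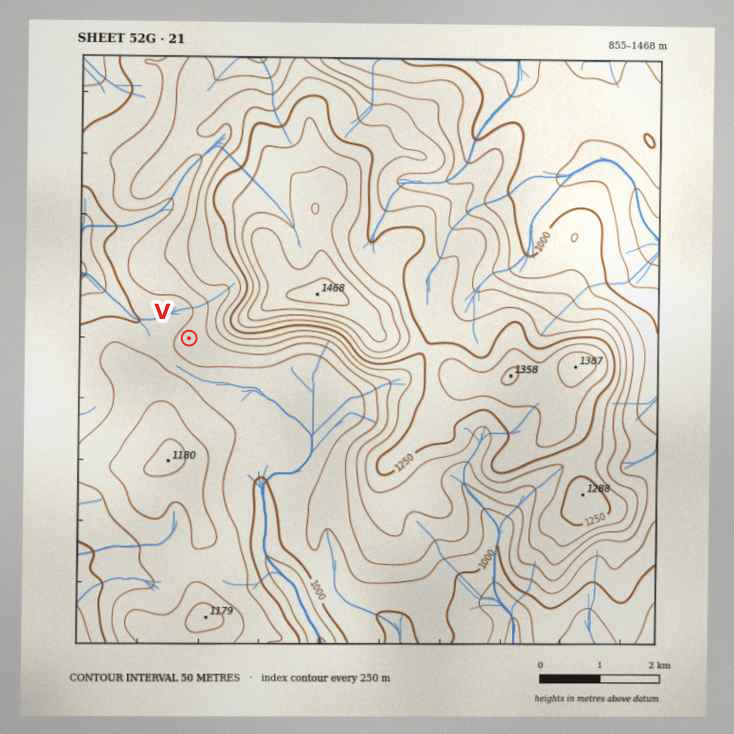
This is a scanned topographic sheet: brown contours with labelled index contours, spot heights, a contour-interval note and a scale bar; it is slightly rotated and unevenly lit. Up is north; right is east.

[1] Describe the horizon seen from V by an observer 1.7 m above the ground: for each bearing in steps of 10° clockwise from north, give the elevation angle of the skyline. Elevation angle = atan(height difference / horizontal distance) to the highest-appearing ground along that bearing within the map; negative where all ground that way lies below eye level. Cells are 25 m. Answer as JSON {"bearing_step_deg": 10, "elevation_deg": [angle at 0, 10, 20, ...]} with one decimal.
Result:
{"bearing_step_deg": 10, "elevation_deg": [3.9, 5.5, 6.4, 9.5, 11.3, 12.0, 13.0, 15.5, 13.4, 8.9, 4.9, 2.9, 3.0, 1.7, 0.5, -0.3, -0.0, 1.1, 2.4, 3.3, 2.5, 1.6, 0.7, 0.4, 0.1, -0.1, -0.4, -0.9, -2.0, -3.3, -3.1, -1.7, 0.0, 0.9, 1.4, 2.1]}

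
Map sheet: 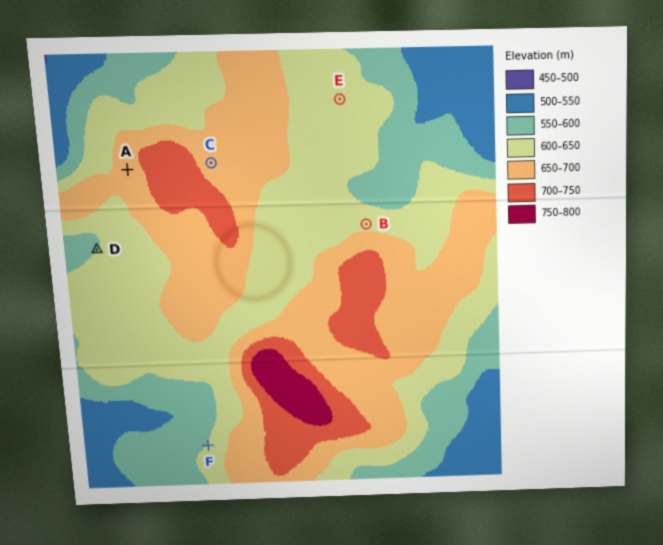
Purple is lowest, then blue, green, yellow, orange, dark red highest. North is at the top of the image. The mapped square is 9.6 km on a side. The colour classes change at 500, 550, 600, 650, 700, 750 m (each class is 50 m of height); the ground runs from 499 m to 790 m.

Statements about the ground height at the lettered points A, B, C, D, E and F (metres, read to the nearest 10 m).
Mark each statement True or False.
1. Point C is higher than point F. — True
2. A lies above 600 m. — True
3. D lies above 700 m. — False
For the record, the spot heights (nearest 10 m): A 670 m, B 630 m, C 670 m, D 600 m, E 620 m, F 600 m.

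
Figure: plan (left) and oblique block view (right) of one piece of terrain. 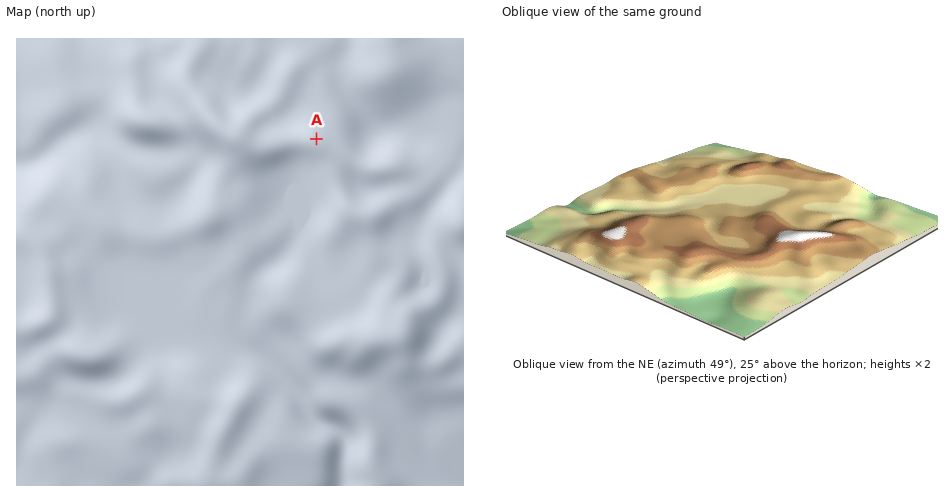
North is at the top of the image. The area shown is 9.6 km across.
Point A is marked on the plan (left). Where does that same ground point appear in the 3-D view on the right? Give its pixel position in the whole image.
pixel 759 258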